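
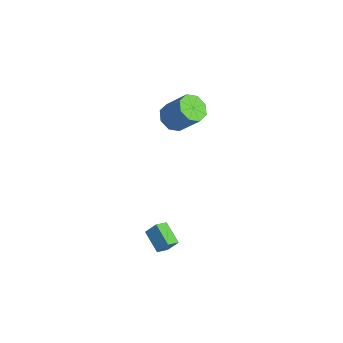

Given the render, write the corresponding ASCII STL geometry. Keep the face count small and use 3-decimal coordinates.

solid 
facet normal -0.918 -0.043 0.395
outer loop
vertex 2.596 -1.77 -1.726
vertex 2.882 -1.271 -1.008
vertex 2.383 -1.049 -2.143
endloop
endfacet
facet normal -0.310 -0.543 -0.780
outer loop
vertex 3.658 -0.989 -2.692
vertex 2.596 -1.77 -1.726
vertex 2.383 -1.049 -2.143
endloop
endfacet
facet normal -0.918 -0.044 0.395
outer loop
vertex 2.383 -1.049 -2.143
vertex 2.882 -1.271 -1.008
vertex 2.668 -0.55 -1.425
endloop
endfacet
facet normal -0.248 0.839 -0.485
outer loop
vertex 2.668 -0.55 -1.425
vertex 3.658 -0.989 -2.692
vertex 2.383 -1.049 -2.143
endloop
endfacet
facet normal 0.248 -0.839 0.484
outer loop
vertex 2.596 -1.77 -1.726
vertex 4.157 -1.211 -1.557
vertex 2.882 -1.271 -1.008
endloop
endfacet
facet normal -0.310 -0.543 -0.780
outer loop
vertex 3.872 -1.71 -2.275
vertex 2.596 -1.77 -1.726
vertex 3.658 -0.989 -2.692
endloop
endfacet
facet normal 0.248 -0.839 0.485
outer loop
vertex 3.872 -1.71 -2.275
vertex 4.157 -1.211 -1.557
vertex 2.596 -1.77 -1.726
endloop
endfacet
facet normal 0.310 0.543 0.780
outer loop
vertex 2.882 -1.271 -1.008
vertex 4.157 -1.211 -1.557
vertex 2.668 -0.55 -1.425
endloop
endfacet
facet normal -0.248 0.839 -0.484
outer loop
vertex 3.944 -0.49 -1.974
vertex 3.658 -0.989 -2.692
vertex 2.668 -0.55 -1.425
endloop
endfacet
facet normal 0.310 0.543 0.780
outer loop
vertex 2.668 -0.55 -1.425
vertex 4.157 -1.211 -1.557
vertex 3.944 -0.49 -1.974
endloop
endfacet
facet normal 0.917 0.043 -0.396
outer loop
vertex 3.944 -0.49 -1.974
vertex 3.872 -1.71 -2.275
vertex 3.658 -0.989 -2.692
endloop
endfacet
facet normal 0.918 0.043 -0.394
outer loop
vertex 4.157 -1.211 -1.557
vertex 3.872 -1.71 -2.275
vertex 3.944 -0.49 -1.974
endloop
endfacet
facet normal -0.513 -0.380 -0.770
outer loop
vertex -3.315 3.272 -0.778
vertex -4.097 3.272 -0.257
vertex -3.685 3.887 -0.835
endloop
endfacet
facet normal 0.688 0.355 -0.633
outer loop
vertex -3.315 3.272 -0.778
vertex -3.685 3.887 -0.835
vertex -2.32 4.009 0.715
endloop
endfacet
facet normal 0.688 0.355 -0.633
outer loop
vertex -2.32 4.009 0.715
vertex -3.685 3.887 -0.835
vertex -2.69 4.624 0.658
endloop
endfacet
facet normal 0.513 0.380 0.770
outer loop
vertex -2.32 4.009 0.715
vertex -2.69 4.624 0.658
vertex -3.103 4.008 1.237
endloop
endfacet
facet normal -0.513 -0.380 -0.770
outer loop
vertex -3.685 3.887 -0.835
vertex -4.097 3.272 -0.257
vertex -4.296 4.141 -0.553
endloop
endfacet
facet normal 0.123 0.855 -0.504
outer loop
vertex -3.685 3.887 -0.835
vertex -4.296 4.141 -0.553
vertex -2.69 4.624 0.658
endloop
endfacet
facet normal 0.123 0.855 -0.504
outer loop
vertex -2.69 4.624 0.658
vertex -4.296 4.141 -0.553
vertex -3.301 4.878 0.94
endloop
endfacet
facet normal 0.513 0.380 0.770
outer loop
vertex -2.69 4.624 0.658
vertex -3.301 4.878 0.94
vertex -3.103 4.008 1.237
endloop
endfacet
facet normal -0.512 -0.380 -0.770
outer loop
vertex -4.296 4.141 -0.553
vertex -4.097 3.272 -0.257
vertex -4.791 3.886 -0.098
endloop
endfacet
facet normal -0.513 0.854 -0.080
outer loop
vertex -4.296 4.141 -0.553
vertex -4.791 3.886 -0.098
vertex -3.301 4.878 0.94
endloop
endfacet
facet normal -0.513 0.854 -0.080
outer loop
vertex -3.301 4.878 0.94
vertex -4.791 3.886 -0.098
vertex -3.796 4.623 1.396
endloop
endfacet
facet normal 0.513 0.380 0.770
outer loop
vertex -3.301 4.878 0.94
vertex -3.796 4.623 1.396
vertex -3.103 4.008 1.237
endloop
endfacet
facet normal -0.513 -0.380 -0.770
outer loop
vertex -4.791 3.886 -0.098
vertex -4.097 3.272 -0.257
vertex -4.88 3.271 0.265
endloop
endfacet
facet normal -0.850 0.354 0.391
outer loop
vertex -4.791 3.886 -0.098
vertex -4.88 3.271 0.265
vertex -3.796 4.623 1.396
endloop
endfacet
facet normal -0.850 0.353 0.392
outer loop
vertex -3.796 4.623 1.396
vertex -4.88 3.271 0.265
vertex -3.885 4.008 1.758
endloop
endfacet
facet normal 0.513 0.379 0.770
outer loop
vertex -3.796 4.623 1.396
vertex -3.885 4.008 1.758
vertex -3.103 4.008 1.237
endloop
endfacet
facet normal -0.513 -0.380 -0.770
outer loop
vertex -4.88 3.271 0.265
vertex -4.097 3.272 -0.257
vertex -4.51 2.656 0.322
endloop
endfacet
facet normal -0.688 -0.355 0.633
outer loop
vertex -4.88 3.271 0.265
vertex -4.51 2.656 0.322
vertex -3.885 4.008 1.758
endloop
endfacet
facet normal -0.688 -0.355 0.633
outer loop
vertex -3.885 4.008 1.758
vertex -4.51 2.656 0.322
vertex -3.515 3.393 1.815
endloop
endfacet
facet normal 0.513 0.380 0.770
outer loop
vertex -3.885 4.008 1.758
vertex -3.515 3.393 1.815
vertex -3.103 4.008 1.237
endloop
endfacet
facet normal -0.513 -0.380 -0.770
outer loop
vertex -4.51 2.656 0.322
vertex -4.097 3.272 -0.257
vertex -3.899 2.402 0.04
endloop
endfacet
facet normal -0.123 -0.855 0.504
outer loop
vertex -4.51 2.656 0.322
vertex -3.899 2.402 0.04
vertex -3.515 3.393 1.815
endloop
endfacet
facet normal -0.123 -0.855 0.504
outer loop
vertex -3.515 3.393 1.815
vertex -3.899 2.402 0.04
vertex -2.904 3.139 1.533
endloop
endfacet
facet normal 0.513 0.380 0.770
outer loop
vertex -3.515 3.393 1.815
vertex -2.904 3.139 1.533
vertex -3.103 4.008 1.237
endloop
endfacet
facet normal -0.513 -0.380 -0.770
outer loop
vertex -3.899 2.402 0.04
vertex -4.097 3.272 -0.257
vertex -3.404 2.657 -0.416
endloop
endfacet
facet normal 0.513 -0.854 0.080
outer loop
vertex -3.899 2.402 0.04
vertex -3.404 2.657 -0.416
vertex -2.904 3.139 1.533
endloop
endfacet
facet normal 0.513 -0.854 0.080
outer loop
vertex -2.904 3.139 1.533
vertex -3.404 2.657 -0.416
vertex -2.409 3.394 1.078
endloop
endfacet
facet normal 0.512 0.380 0.770
outer loop
vertex -2.904 3.139 1.533
vertex -2.409 3.394 1.078
vertex -3.103 4.008 1.237
endloop
endfacet
facet normal -0.513 -0.379 -0.770
outer loop
vertex -3.404 2.657 -0.416
vertex -4.097 3.272 -0.257
vertex -3.315 3.272 -0.778
endloop
endfacet
facet normal 0.850 -0.353 -0.392
outer loop
vertex -3.404 2.657 -0.416
vertex -3.315 3.272 -0.778
vertex -2.409 3.394 1.078
endloop
endfacet
facet normal 0.849 -0.354 -0.391
outer loop
vertex -2.409 3.394 1.078
vertex -3.315 3.272 -0.778
vertex -2.32 4.009 0.715
endloop
endfacet
facet normal 0.513 0.380 0.770
outer loop
vertex -2.409 3.394 1.078
vertex -2.32 4.009 0.715
vertex -3.103 4.008 1.237
endloop
endfacet

endsolid


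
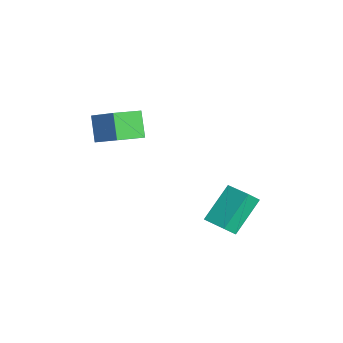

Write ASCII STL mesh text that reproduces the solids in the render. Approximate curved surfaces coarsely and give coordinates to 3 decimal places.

solid 
facet normal -0.496 0.834 -0.240
outer loop
vertex 1.155 -2.415 2.498
vertex 2.293 -1.482 3.39
vertex 1.937 -2.278 1.357
endloop
endfacet
facet normal -0.661 -0.542 -0.518
outer loop
vertex 2.627 -3.438 1.69
vertex 1.155 -2.415 2.498
vertex 1.937 -2.278 1.357
endloop
endfacet
facet normal -0.497 0.834 -0.240
outer loop
vertex 1.937 -2.278 1.357
vertex 2.293 -1.482 3.39
vertex 3.074 -1.345 2.248
endloop
endfacet
facet normal 0.562 0.099 -0.821
outer loop
vertex 3.074 -1.345 2.248
vertex 2.627 -3.438 1.69
vertex 1.937 -2.278 1.357
endloop
endfacet
facet normal -0.562 -0.099 0.821
outer loop
vertex 1.155 -2.415 2.498
vertex 2.983 -2.642 3.723
vertex 2.293 -1.482 3.39
endloop
endfacet
facet normal -0.661 -0.543 -0.517
outer loop
vertex 1.846 -3.575 2.832
vertex 1.155 -2.415 2.498
vertex 2.627 -3.438 1.69
endloop
endfacet
facet normal -0.562 -0.099 0.821
outer loop
vertex 1.846 -3.575 2.832
vertex 2.983 -2.642 3.723
vertex 1.155 -2.415 2.498
endloop
endfacet
facet normal 0.662 0.542 0.518
outer loop
vertex 2.293 -1.482 3.39
vertex 2.983 -2.642 3.723
vertex 3.074 -1.345 2.248
endloop
endfacet
facet normal 0.562 0.099 -0.821
outer loop
vertex 3.765 -2.505 2.582
vertex 2.627 -3.438 1.69
vertex 3.074 -1.345 2.248
endloop
endfacet
facet normal 0.661 0.543 0.518
outer loop
vertex 3.074 -1.345 2.248
vertex 2.983 -2.642 3.723
vertex 3.765 -2.505 2.582
endloop
endfacet
facet normal 0.496 -0.834 0.239
outer loop
vertex 3.765 -2.505 2.582
vertex 1.846 -3.575 2.832
vertex 2.627 -3.438 1.69
endloop
endfacet
facet normal 0.496 -0.834 0.240
outer loop
vertex 2.983 -2.642 3.723
vertex 1.846 -3.575 2.832
vertex 3.765 -2.505 2.582
endloop
endfacet
facet normal -0.791 -0.598 -0.125
outer loop
vertex 2.486 2.17 -1.271
vertex 2.189 2.689 -1.874
vertex 3.514 1.107 -2.69
endloop
endfacet
facet normal 0.349 -0.611 0.711
outer loop
vertex 4.551 1.891 -2.526
vertex 2.486 2.17 -1.271
vertex 3.514 1.107 -2.69
endloop
endfacet
facet normal -0.792 -0.598 -0.126
outer loop
vertex 3.514 1.107 -2.69
vertex 2.189 2.689 -1.874
vertex 3.217 1.627 -3.294
endloop
endfacet
facet normal 0.501 -0.518 -0.693
outer loop
vertex 3.217 1.627 -3.294
vertex 4.551 1.891 -2.526
vertex 3.514 1.107 -2.69
endloop
endfacet
facet normal -0.501 0.518 0.693
outer loop
vertex 2.486 2.17 -1.271
vertex 3.226 3.473 -1.71
vertex 2.189 2.689 -1.874
endloop
endfacet
facet normal 0.349 -0.612 0.710
outer loop
vertex 3.523 2.953 -1.106
vertex 2.486 2.17 -1.271
vertex 4.551 1.891 -2.526
endloop
endfacet
facet normal -0.502 0.518 0.693
outer loop
vertex 3.523 2.953 -1.106
vertex 3.226 3.473 -1.71
vertex 2.486 2.17 -1.271
endloop
endfacet
facet normal -0.350 0.611 -0.710
outer loop
vertex 2.189 2.689 -1.874
vertex 3.226 3.473 -1.71
vertex 3.217 1.627 -3.294
endloop
endfacet
facet normal 0.501 -0.518 -0.693
outer loop
vertex 4.254 2.41 -3.129
vertex 4.551 1.891 -2.526
vertex 3.217 1.627 -3.294
endloop
endfacet
facet normal -0.349 0.611 -0.710
outer loop
vertex 3.217 1.627 -3.294
vertex 3.226 3.473 -1.71
vertex 4.254 2.41 -3.129
endloop
endfacet
facet normal 0.791 0.598 0.125
outer loop
vertex 4.254 2.41 -3.129
vertex 3.523 2.953 -1.106
vertex 4.551 1.891 -2.526
endloop
endfacet
facet normal 0.792 0.598 0.126
outer loop
vertex 3.226 3.473 -1.71
vertex 3.523 2.953 -1.106
vertex 4.254 2.41 -3.129
endloop
endfacet

endsolid


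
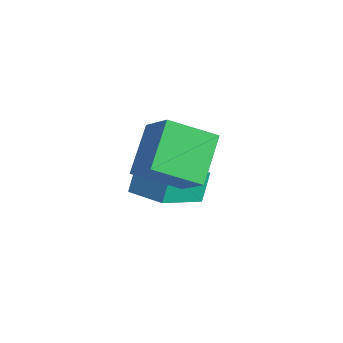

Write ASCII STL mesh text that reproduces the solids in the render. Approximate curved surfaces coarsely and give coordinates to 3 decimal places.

solid 
facet normal -0.949 -0.292 -0.117
outer loop
vertex 1.575 -3.984 -0.603
vertex 1.125 -2.103 -1.652
vertex 1.872 -4.515 -1.683
endloop
endfacet
facet normal 0.205 -0.855 0.477
outer loop
vertex 3.295 -4.077 -1.508
vertex 1.575 -3.984 -0.603
vertex 1.872 -4.515 -1.683
endloop
endfacet
facet normal -0.949 -0.292 -0.116
outer loop
vertex 1.872 -4.515 -1.683
vertex 1.125 -2.103 -1.652
vertex 1.421 -2.635 -2.732
endloop
endfacet
facet normal 0.239 -0.429 -0.871
outer loop
vertex 1.421 -2.635 -2.732
vertex 3.295 -4.077 -1.508
vertex 1.872 -4.515 -1.683
endloop
endfacet
facet normal -0.239 0.429 0.871
outer loop
vertex 1.575 -3.984 -0.603
vertex 2.548 -1.665 -1.477
vertex 1.125 -2.103 -1.652
endloop
endfacet
facet normal 0.205 -0.855 0.477
outer loop
vertex 2.999 -3.545 -0.428
vertex 1.575 -3.984 -0.603
vertex 3.295 -4.077 -1.508
endloop
endfacet
facet normal -0.239 0.429 0.871
outer loop
vertex 2.999 -3.545 -0.428
vertex 2.548 -1.665 -1.477
vertex 1.575 -3.984 -0.603
endloop
endfacet
facet normal -0.204 0.855 -0.477
outer loop
vertex 1.125 -2.103 -1.652
vertex 2.548 -1.665 -1.477
vertex 1.421 -2.635 -2.732
endloop
endfacet
facet normal 0.239 -0.429 -0.871
outer loop
vertex 2.845 -2.196 -2.557
vertex 3.295 -4.077 -1.508
vertex 1.421 -2.635 -2.732
endloop
endfacet
facet normal -0.205 0.855 -0.477
outer loop
vertex 1.421 -2.635 -2.732
vertex 2.548 -1.665 -1.477
vertex 2.845 -2.196 -2.557
endloop
endfacet
facet normal 0.949 0.292 0.116
outer loop
vertex 2.845 -2.196 -2.557
vertex 2.999 -3.545 -0.428
vertex 3.295 -4.077 -1.508
endloop
endfacet
facet normal 0.949 0.293 0.117
outer loop
vertex 2.548 -1.665 -1.477
vertex 2.999 -3.545 -0.428
vertex 2.845 -2.196 -2.557
endloop
endfacet
facet normal -0.774 0.017 -0.633
outer loop
vertex 3.219 -5.263 0.442
vertex 2.215 -3.997 1.704
vertex 3.989 -3.754 -0.46
endloop
endfacet
facet normal 0.490 -0.618 -0.615
outer loop
vertex 5.305 -3.783 0.616
vertex 3.219 -5.263 0.442
vertex 3.989 -3.754 -0.46
endloop
endfacet
facet normal -0.774 0.017 -0.633
outer loop
vertex 3.989 -3.754 -0.46
vertex 2.215 -3.997 1.704
vertex 2.985 -2.488 0.802
endloop
endfacet
facet normal 0.401 0.786 -0.470
outer loop
vertex 2.985 -2.488 0.802
vertex 5.305 -3.783 0.616
vertex 3.989 -3.754 -0.46
endloop
endfacet
facet normal -0.401 -0.786 0.470
outer loop
vertex 3.219 -5.263 0.442
vertex 3.531 -4.026 2.78
vertex 2.215 -3.997 1.704
endloop
endfacet
facet normal 0.490 -0.618 -0.615
outer loop
vertex 4.535 -5.292 1.518
vertex 3.219 -5.263 0.442
vertex 5.305 -3.783 0.616
endloop
endfacet
facet normal -0.401 -0.786 0.470
outer loop
vertex 4.535 -5.292 1.518
vertex 3.531 -4.026 2.78
vertex 3.219 -5.263 0.442
endloop
endfacet
facet normal -0.490 0.618 0.615
outer loop
vertex 2.215 -3.997 1.704
vertex 3.531 -4.026 2.78
vertex 2.985 -2.488 0.802
endloop
endfacet
facet normal 0.401 0.786 -0.470
outer loop
vertex 4.301 -2.517 1.878
vertex 5.305 -3.783 0.616
vertex 2.985 -2.488 0.802
endloop
endfacet
facet normal -0.490 0.618 0.615
outer loop
vertex 2.985 -2.488 0.802
vertex 3.531 -4.026 2.78
vertex 4.301 -2.517 1.878
endloop
endfacet
facet normal 0.774 -0.017 0.633
outer loop
vertex 4.301 -2.517 1.878
vertex 4.535 -5.292 1.518
vertex 5.305 -3.783 0.616
endloop
endfacet
facet normal 0.774 -0.017 0.633
outer loop
vertex 3.531 -4.026 2.78
vertex 4.535 -5.292 1.518
vertex 4.301 -2.517 1.878
endloop
endfacet

endsolid


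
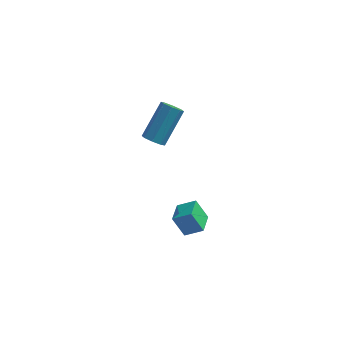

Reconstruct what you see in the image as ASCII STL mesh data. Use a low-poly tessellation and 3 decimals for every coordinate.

solid 
facet normal -0.863 -0.024 -0.504
outer loop
vertex 0.733 1.531 -2.639
vertex 0.805 2.645 -2.816
vertex 1.334 1.331 -3.658
endloop
endfacet
facet normal -0.064 -0.986 0.156
outer loop
vertex 2.215 1.355 -3.144
vertex 0.733 1.531 -2.639
vertex 1.334 1.331 -3.658
endloop
endfacet
facet normal -0.863 -0.024 -0.504
outer loop
vertex 1.334 1.331 -3.658
vertex 0.805 2.645 -2.816
vertex 1.406 2.444 -3.835
endloop
endfacet
facet normal 0.500 -0.167 -0.850
outer loop
vertex 1.406 2.444 -3.835
vertex 2.215 1.355 -3.144
vertex 1.334 1.331 -3.658
endloop
endfacet
facet normal -0.500 0.167 0.850
outer loop
vertex 0.733 1.531 -2.639
vertex 1.686 2.669 -2.302
vertex 0.805 2.645 -2.816
endloop
endfacet
facet normal -0.064 -0.986 0.157
outer loop
vertex 1.614 1.556 -2.125
vertex 0.733 1.531 -2.639
vertex 2.215 1.355 -3.144
endloop
endfacet
facet normal -0.500 0.167 0.849
outer loop
vertex 1.614 1.556 -2.125
vertex 1.686 2.669 -2.302
vertex 0.733 1.531 -2.639
endloop
endfacet
facet normal 0.064 0.986 -0.156
outer loop
vertex 0.805 2.645 -2.816
vertex 1.686 2.669 -2.302
vertex 1.406 2.444 -3.835
endloop
endfacet
facet normal 0.500 -0.167 -0.849
outer loop
vertex 2.287 2.469 -3.321
vertex 2.215 1.355 -3.144
vertex 1.406 2.444 -3.835
endloop
endfacet
facet normal 0.063 0.986 -0.156
outer loop
vertex 1.406 2.444 -3.835
vertex 1.686 2.669 -2.302
vertex 2.287 2.469 -3.321
endloop
endfacet
facet normal 0.863 0.024 0.504
outer loop
vertex 2.287 2.469 -3.321
vertex 1.614 1.556 -2.125
vertex 2.215 1.355 -3.144
endloop
endfacet
facet normal 0.863 0.024 0.504
outer loop
vertex 1.686 2.669 -2.302
vertex 1.614 1.556 -2.125
vertex 2.287 2.469 -3.321
endloop
endfacet
facet normal -0.344 -0.645 -0.682
outer loop
vertex 0.101 2.353 2.272
vertex -0.296 2.741 2.105
vertex 0.248 2.617 1.948
endloop
endfacet
facet normal 0.878 -0.478 0.009
outer loop
vertex 0.101 2.353 2.272
vertex 0.248 2.617 1.948
vertex 0.793 3.65 3.643
endloop
endfacet
facet normal 0.878 -0.478 0.009
outer loop
vertex 0.793 3.65 3.643
vertex 0.248 2.617 1.948
vertex 0.94 3.914 3.318
endloop
endfacet
facet normal 0.345 0.646 0.681
outer loop
vertex 0.793 3.65 3.643
vertex 0.94 3.914 3.318
vertex 0.396 4.039 3.475
endloop
endfacet
facet normal -0.344 -0.646 -0.682
outer loop
vertex 0.248 2.617 1.948
vertex -0.296 2.741 2.105
vertex 0.077 2.954 1.715
endloop
endfacet
facet normal 0.856 0.082 -0.510
outer loop
vertex 0.248 2.617 1.948
vertex 0.077 2.954 1.715
vertex 0.94 3.914 3.318
endloop
endfacet
facet normal 0.856 0.083 -0.510
outer loop
vertex 0.94 3.914 3.318
vertex 0.077 2.954 1.715
vertex 0.769 4.251 3.086
endloop
endfacet
facet normal 0.345 0.645 0.682
outer loop
vertex 0.94 3.914 3.318
vertex 0.769 4.251 3.086
vertex 0.396 4.039 3.475
endloop
endfacet
facet normal -0.345 -0.645 -0.682
outer loop
vertex 0.077 2.954 1.715
vertex -0.296 2.741 2.105
vertex -0.313 3.167 1.711
endloop
endfacet
facet normal 0.333 0.595 -0.731
outer loop
vertex 0.077 2.954 1.715
vertex -0.313 3.167 1.711
vertex 0.769 4.251 3.086
endloop
endfacet
facet normal 0.334 0.594 -0.731
outer loop
vertex 0.769 4.251 3.086
vertex -0.313 3.167 1.711
vertex 0.379 4.464 3.081
endloop
endfacet
facet normal 0.344 0.646 0.682
outer loop
vertex 0.769 4.251 3.086
vertex 0.379 4.464 3.081
vertex 0.396 4.039 3.475
endloop
endfacet
facet normal -0.343 -0.645 -0.683
outer loop
vertex -0.313 3.167 1.711
vertex -0.296 2.741 2.105
vertex -0.693 3.13 1.937
endloop
endfacet
facet normal -0.386 0.759 -0.524
outer loop
vertex -0.313 3.167 1.711
vertex -0.693 3.13 1.937
vertex 0.379 4.464 3.081
endloop
endfacet
facet normal -0.387 0.759 -0.523
outer loop
vertex 0.379 4.464 3.081
vertex -0.693 3.13 1.937
vertex -0.001 4.427 3.308
endloop
endfacet
facet normal 0.344 0.646 0.682
outer loop
vertex 0.379 4.464 3.081
vertex -0.001 4.427 3.308
vertex 0.396 4.039 3.475
endloop
endfacet
facet normal -0.345 -0.646 -0.681
outer loop
vertex -0.693 3.13 1.937
vertex -0.296 2.741 2.105
vertex -0.84 2.866 2.262
endloop
endfacet
facet normal -0.878 0.478 -0.009
outer loop
vertex -0.693 3.13 1.937
vertex -0.84 2.866 2.262
vertex -0.001 4.427 3.308
endloop
endfacet
facet normal -0.878 0.478 -0.009
outer loop
vertex -0.001 4.427 3.308
vertex -0.84 2.866 2.262
vertex -0.148 4.163 3.632
endloop
endfacet
facet normal 0.344 0.645 0.682
outer loop
vertex -0.001 4.427 3.308
vertex -0.148 4.163 3.632
vertex 0.396 4.039 3.475
endloop
endfacet
facet normal -0.345 -0.645 -0.682
outer loop
vertex -0.84 2.866 2.262
vertex -0.296 2.741 2.105
vertex -0.669 2.529 2.494
endloop
endfacet
facet normal -0.856 -0.083 0.511
outer loop
vertex -0.84 2.866 2.262
vertex -0.669 2.529 2.494
vertex -0.148 4.163 3.632
endloop
endfacet
facet normal -0.856 -0.082 0.510
outer loop
vertex -0.148 4.163 3.632
vertex -0.669 2.529 2.494
vertex 0.023 3.826 3.865
endloop
endfacet
facet normal 0.344 0.646 0.682
outer loop
vertex -0.148 4.163 3.632
vertex 0.023 3.826 3.865
vertex 0.396 4.039 3.475
endloop
endfacet
facet normal -0.344 -0.646 -0.682
outer loop
vertex -0.669 2.529 2.494
vertex -0.296 2.741 2.105
vertex -0.279 2.316 2.499
endloop
endfacet
facet normal -0.334 -0.595 0.731
outer loop
vertex -0.669 2.529 2.494
vertex -0.279 2.316 2.499
vertex 0.023 3.826 3.865
endloop
endfacet
facet normal -0.333 -0.595 0.732
outer loop
vertex 0.023 3.826 3.865
vertex -0.279 2.316 2.499
vertex 0.413 3.613 3.869
endloop
endfacet
facet normal 0.345 0.645 0.682
outer loop
vertex 0.023 3.826 3.865
vertex 0.413 3.613 3.869
vertex 0.396 4.039 3.475
endloop
endfacet
facet normal -0.344 -0.646 -0.682
outer loop
vertex -0.279 2.316 2.499
vertex -0.296 2.741 2.105
vertex 0.101 2.353 2.272
endloop
endfacet
facet normal 0.387 -0.759 0.523
outer loop
vertex -0.279 2.316 2.499
vertex 0.101 2.353 2.272
vertex 0.413 3.613 3.869
endloop
endfacet
facet normal 0.386 -0.760 0.524
outer loop
vertex 0.413 3.613 3.869
vertex 0.101 2.353 2.272
vertex 0.793 3.65 3.643
endloop
endfacet
facet normal 0.343 0.645 0.683
outer loop
vertex 0.413 3.613 3.869
vertex 0.793 3.65 3.643
vertex 0.396 4.039 3.475
endloop
endfacet

endsolid


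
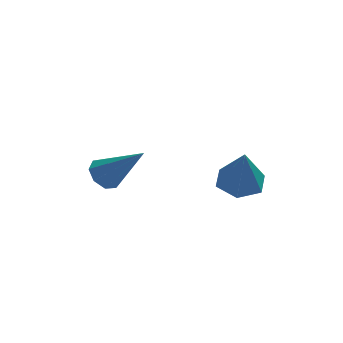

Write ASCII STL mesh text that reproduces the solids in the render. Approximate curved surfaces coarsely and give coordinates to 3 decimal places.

solid 
facet normal -0.606 0.363 -0.707
outer loop
vertex -2.496 3.615 -4.029
vertex -3.026 3.494 -3.637
vertex -2.611 4.013 -3.726
endloop
endfacet
facet normal 0.908 0.386 -0.162
outer loop
vertex -2.496 3.615 -4.029
vertex -2.611 4.013 -3.726
vertex -1.814 2.766 -2.223
endloop
endfacet
facet normal -0.606 0.363 -0.707
outer loop
vertex -2.611 4.013 -3.726
vertex -3.026 3.494 -3.637
vertex -2.969 4.107 -3.371
endloop
endfacet
facet normal 0.544 0.765 0.346
outer loop
vertex -2.611 4.013 -3.726
vertex -2.969 4.107 -3.371
vertex -1.814 2.766 -2.223
endloop
endfacet
facet normal -0.606 0.363 -0.707
outer loop
vertex -2.969 4.107 -3.371
vertex -3.026 3.494 -3.637
vertex -3.36 3.842 -3.172
endloop
endfacet
facet normal -0.035 0.632 0.774
outer loop
vertex -2.969 4.107 -3.371
vertex -3.36 3.842 -3.172
vertex -1.814 2.766 -2.223
endloop
endfacet
facet normal -0.606 0.364 -0.708
outer loop
vertex -3.36 3.842 -3.172
vertex -3.026 3.494 -3.637
vertex -3.556 3.374 -3.245
endloop
endfacet
facet normal -0.487 0.068 0.871
outer loop
vertex -3.36 3.842 -3.172
vertex -3.556 3.374 -3.245
vertex -1.814 2.766 -2.223
endloop
endfacet
facet normal -0.606 0.364 -0.708
outer loop
vertex -3.556 3.374 -3.245
vertex -3.026 3.494 -3.637
vertex -3.441 2.976 -3.548
endloop
endfacet
facet normal -0.550 -0.601 0.580
outer loop
vertex -3.556 3.374 -3.245
vertex -3.441 2.976 -3.548
vertex -1.814 2.766 -2.223
endloop
endfacet
facet normal -0.607 0.365 -0.707
outer loop
vertex -3.441 2.976 -3.548
vertex -3.026 3.494 -3.637
vertex -3.084 2.882 -3.903
endloop
endfacet
facet normal -0.186 -0.980 0.073
outer loop
vertex -3.441 2.976 -3.548
vertex -3.084 2.882 -3.903
vertex -1.814 2.766 -2.223
endloop
endfacet
facet normal -0.606 0.365 -0.707
outer loop
vertex -3.084 2.882 -3.903
vertex -3.026 3.494 -3.637
vertex -2.692 3.147 -4.102
endloop
endfacet
facet normal 0.393 -0.848 -0.356
outer loop
vertex -3.084 2.882 -3.903
vertex -2.692 3.147 -4.102
vertex -1.814 2.766 -2.223
endloop
endfacet
facet normal -0.606 0.364 -0.707
outer loop
vertex -2.692 3.147 -4.102
vertex -3.026 3.494 -3.637
vertex -2.496 3.615 -4.029
endloop
endfacet
facet normal 0.845 -0.283 -0.453
outer loop
vertex -2.692 3.147 -4.102
vertex -2.496 3.615 -4.029
vertex -1.814 2.766 -2.223
endloop
endfacet
facet normal -0.020 0.282 -0.959
outer loop
vertex 1.834 1.151 -2.596
vertex 1.013 0.973 -2.631
vertex 1.267 1.743 -2.41
endloop
endfacet
facet normal 0.683 0.482 0.548
outer loop
vertex 1.834 1.151 -2.596
vertex 1.267 1.743 -2.41
vertex 1.047 0.507 -1.049
endloop
endfacet
facet normal -0.021 0.282 -0.959
outer loop
vertex 1.267 1.743 -2.41
vertex 1.013 0.973 -2.631
vertex 0.447 1.564 -2.445
endloop
endfacet
facet normal -0.189 0.742 0.643
outer loop
vertex 1.267 1.743 -2.41
vertex 0.447 1.564 -2.445
vertex 1.047 0.507 -1.049
endloop
endfacet
facet normal -0.019 0.283 -0.959
outer loop
vertex 0.447 1.564 -2.445
vertex 1.013 0.973 -2.631
vertex 0.193 0.795 -2.667
endloop
endfacet
facet normal -0.864 0.146 0.482
outer loop
vertex 0.447 1.564 -2.445
vertex 0.193 0.795 -2.667
vertex 1.047 0.507 -1.049
endloop
endfacet
facet normal -0.019 0.283 -0.959
outer loop
vertex 0.193 0.795 -2.667
vertex 1.013 0.973 -2.631
vertex 0.76 0.203 -2.853
endloop
endfacet
facet normal -0.667 -0.710 0.226
outer loop
vertex 0.193 0.795 -2.667
vertex 0.76 0.203 -2.853
vertex 1.047 0.507 -1.049
endloop
endfacet
facet normal -0.019 0.283 -0.959
outer loop
vertex 0.76 0.203 -2.853
vertex 1.013 0.973 -2.631
vertex 1.58 0.381 -2.817
endloop
endfacet
facet normal 0.205 -0.970 0.131
outer loop
vertex 0.76 0.203 -2.853
vertex 1.58 0.381 -2.817
vertex 1.047 0.507 -1.049
endloop
endfacet
facet normal -0.020 0.282 -0.959
outer loop
vertex 1.58 0.381 -2.817
vertex 1.013 0.973 -2.631
vertex 1.834 1.151 -2.596
endloop
endfacet
facet normal 0.880 -0.374 0.292
outer loop
vertex 1.58 0.381 -2.817
vertex 1.834 1.151 -2.596
vertex 1.047 0.507 -1.049
endloop
endfacet

endsolid


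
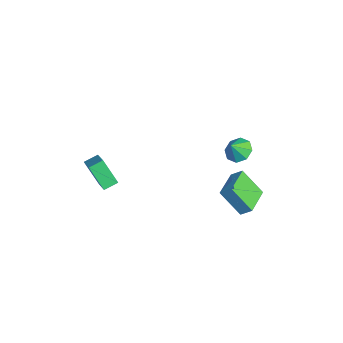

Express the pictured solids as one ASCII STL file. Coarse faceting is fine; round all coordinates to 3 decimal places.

solid 
facet normal -0.219 0.540 -0.813
outer loop
vertex 3.423 2.865 1.143
vertex 2.75 3.21 1.553
vertex 3.581 3.417 1.467
endloop
endfacet
facet normal 0.877 -0.404 0.260
outer loop
vertex 3.423 2.865 1.143
vertex 3.581 3.417 1.467
vertex 2.97 2.67 2.367
endloop
endfacet
facet normal -0.219 0.540 -0.813
outer loop
vertex 3.581 3.417 1.467
vertex 2.75 3.21 1.553
vertex 3.251 3.847 1.841
endloop
endfacet
facet normal 0.792 0.081 0.605
outer loop
vertex 3.581 3.417 1.467
vertex 3.251 3.847 1.841
vertex 2.97 2.67 2.367
endloop
endfacet
facet normal -0.220 0.540 -0.812
outer loop
vertex 3.251 3.847 1.841
vertex 2.75 3.21 1.553
vertex 2.629 3.904 2.047
endloop
endfacet
facet normal 0.324 0.320 0.890
outer loop
vertex 3.251 3.847 1.841
vertex 2.629 3.904 2.047
vertex 2.97 2.67 2.367
endloop
endfacet
facet normal -0.220 0.540 -0.812
outer loop
vertex 2.629 3.904 2.047
vertex 2.75 3.21 1.553
vertex 2.077 3.554 1.964
endloop
endfacet
facet normal -0.255 0.176 0.951
outer loop
vertex 2.629 3.904 2.047
vertex 2.077 3.554 1.964
vertex 2.97 2.67 2.367
endloop
endfacet
facet normal -0.220 0.540 -0.812
outer loop
vertex 2.077 3.554 1.964
vertex 2.75 3.21 1.553
vertex 1.92 3.003 1.64
endloop
endfacet
facet normal -0.604 -0.269 0.750
outer loop
vertex 2.077 3.554 1.964
vertex 1.92 3.003 1.64
vertex 2.97 2.67 2.367
endloop
endfacet
facet normal -0.220 0.539 -0.813
outer loop
vertex 1.92 3.003 1.64
vertex 2.75 3.21 1.553
vertex 2.249 2.573 1.266
endloop
endfacet
facet normal -0.520 -0.751 0.407
outer loop
vertex 1.92 3.003 1.64
vertex 2.249 2.573 1.266
vertex 2.97 2.67 2.367
endloop
endfacet
facet normal -0.220 0.539 -0.813
outer loop
vertex 2.249 2.573 1.266
vertex 2.75 3.21 1.553
vertex 2.872 2.516 1.06
endloop
endfacet
facet normal -0.051 -0.991 0.121
outer loop
vertex 2.249 2.573 1.266
vertex 2.872 2.516 1.06
vertex 2.97 2.67 2.367
endloop
endfacet
facet normal -0.219 0.539 -0.813
outer loop
vertex 2.872 2.516 1.06
vertex 2.75 3.21 1.553
vertex 3.423 2.865 1.143
endloop
endfacet
facet normal 0.528 -0.847 0.060
outer loop
vertex 2.872 2.516 1.06
vertex 3.423 2.865 1.143
vertex 2.97 2.67 2.367
endloop
endfacet
facet normal -0.527 -0.342 0.778
outer loop
vertex -0.182 -4.684 -0.608
vertex -0.322 -3.811 -0.319
vertex -1.696 -4.598 -1.597
endloop
endfacet
facet normal 0.150 -0.938 -0.311
outer loop
vertex -0.758 -3.989 -2.981
vertex -0.182 -4.684 -0.608
vertex -1.696 -4.598 -1.597
endloop
endfacet
facet normal -0.527 -0.343 0.778
outer loop
vertex -1.696 -4.598 -1.597
vertex -0.322 -3.811 -0.319
vertex -1.836 -3.726 -1.307
endloop
endfacet
facet normal -0.836 0.047 -0.546
outer loop
vertex -1.836 -3.726 -1.307
vertex -0.758 -3.989 -2.981
vertex -1.696 -4.598 -1.597
endloop
endfacet
facet normal 0.836 -0.047 0.546
outer loop
vertex -0.182 -4.684 -0.608
vertex 0.616 -3.202 -1.703
vertex -0.322 -3.811 -0.319
endloop
endfacet
facet normal 0.150 -0.938 -0.311
outer loop
vertex 0.756 -4.074 -1.993
vertex -0.182 -4.684 -0.608
vertex -0.758 -3.989 -2.981
endloop
endfacet
facet normal 0.837 -0.047 0.546
outer loop
vertex 0.756 -4.074 -1.993
vertex 0.616 -3.202 -1.703
vertex -0.182 -4.684 -0.608
endloop
endfacet
facet normal -0.150 0.938 0.311
outer loop
vertex -0.322 -3.811 -0.319
vertex 0.616 -3.202 -1.703
vertex -1.836 -3.726 -1.307
endloop
endfacet
facet normal -0.836 0.047 -0.546
outer loop
vertex -0.898 -3.116 -2.692
vertex -0.758 -3.989 -2.981
vertex -1.836 -3.726 -1.307
endloop
endfacet
facet normal -0.150 0.938 0.312
outer loop
vertex -1.836 -3.726 -1.307
vertex 0.616 -3.202 -1.703
vertex -0.898 -3.116 -2.692
endloop
endfacet
facet normal 0.527 0.342 -0.778
outer loop
vertex -0.898 -3.116 -2.692
vertex 0.756 -4.074 -1.993
vertex -0.758 -3.989 -2.981
endloop
endfacet
facet normal 0.527 0.343 -0.777
outer loop
vertex 0.616 -3.202 -1.703
vertex 0.756 -4.074 -1.993
vertex -0.898 -3.116 -2.692
endloop
endfacet
facet normal -0.417 -0.627 -0.658
outer loop
vertex 2.892 2.11 -2.033
vertex 1.362 3.292 -2.19
vertex 3.787 3.07 -3.515
endloop
endfacet
facet normal 0.789 -0.610 0.081
outer loop
vertex 4.158 3.628 -2.93
vertex 2.892 2.11 -2.033
vertex 3.787 3.07 -3.515
endloop
endfacet
facet normal -0.417 -0.627 -0.658
outer loop
vertex 3.787 3.07 -3.515
vertex 1.362 3.292 -2.19
vertex 2.257 4.252 -3.673
endloop
endfacet
facet normal 0.452 0.485 -0.749
outer loop
vertex 2.257 4.252 -3.673
vertex 4.158 3.628 -2.93
vertex 3.787 3.07 -3.515
endloop
endfacet
facet normal -0.452 -0.485 0.749
outer loop
vertex 2.892 2.11 -2.033
vertex 1.733 3.85 -1.605
vertex 1.362 3.292 -2.19
endloop
endfacet
facet normal 0.789 -0.610 0.081
outer loop
vertex 3.263 2.668 -1.447
vertex 2.892 2.11 -2.033
vertex 4.158 3.628 -2.93
endloop
endfacet
facet normal -0.452 -0.485 0.748
outer loop
vertex 3.263 2.668 -1.447
vertex 1.733 3.85 -1.605
vertex 2.892 2.11 -2.033
endloop
endfacet
facet normal -0.789 0.610 -0.081
outer loop
vertex 1.362 3.292 -2.19
vertex 1.733 3.85 -1.605
vertex 2.257 4.252 -3.673
endloop
endfacet
facet normal 0.452 0.486 -0.748
outer loop
vertex 2.628 4.81 -3.087
vertex 4.158 3.628 -2.93
vertex 2.257 4.252 -3.673
endloop
endfacet
facet normal -0.789 0.610 -0.081
outer loop
vertex 2.257 4.252 -3.673
vertex 1.733 3.85 -1.605
vertex 2.628 4.81 -3.087
endloop
endfacet
facet normal 0.417 0.627 0.658
outer loop
vertex 2.628 4.81 -3.087
vertex 3.263 2.668 -1.447
vertex 4.158 3.628 -2.93
endloop
endfacet
facet normal 0.417 0.627 0.658
outer loop
vertex 1.733 3.85 -1.605
vertex 3.263 2.668 -1.447
vertex 2.628 4.81 -3.087
endloop
endfacet

endsolid


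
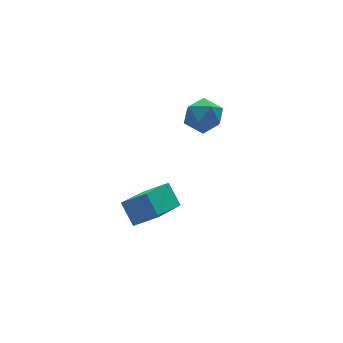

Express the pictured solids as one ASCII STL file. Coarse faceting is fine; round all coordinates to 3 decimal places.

solid 
facet normal -0.707 0.471 -0.527
outer loop
vertex -4.15 -0.932 -3.96
vertex -4.218 -0.265 -3.273
vertex -2.694 0.193 -4.908
endloop
endfacet
facet normal 0.071 -0.695 -0.716
outer loop
vertex -2.022 -0.255 -4.407
vertex -4.15 -0.932 -3.96
vertex -2.694 0.193 -4.908
endloop
endfacet
facet normal -0.707 0.472 -0.527
outer loop
vertex -2.694 0.193 -4.908
vertex -4.218 -0.265 -3.273
vertex -2.762 0.86 -4.22
endloop
endfacet
facet normal 0.704 0.544 -0.458
outer loop
vertex -2.762 0.86 -4.22
vertex -2.022 -0.255 -4.407
vertex -2.694 0.193 -4.908
endloop
endfacet
facet normal -0.704 -0.543 0.458
outer loop
vertex -4.15 -0.932 -3.96
vertex -3.546 -0.713 -2.772
vertex -4.218 -0.265 -3.273
endloop
endfacet
facet normal 0.070 -0.694 -0.716
outer loop
vertex -3.478 -1.38 -3.46
vertex -4.15 -0.932 -3.96
vertex -2.022 -0.255 -4.407
endloop
endfacet
facet normal -0.703 -0.544 0.458
outer loop
vertex -3.478 -1.38 -3.46
vertex -3.546 -0.713 -2.772
vertex -4.15 -0.932 -3.96
endloop
endfacet
facet normal -0.071 0.694 0.716
outer loop
vertex -4.218 -0.265 -3.273
vertex -3.546 -0.713 -2.772
vertex -2.762 0.86 -4.22
endloop
endfacet
facet normal 0.703 0.544 -0.458
outer loop
vertex -2.09 0.412 -3.72
vertex -2.022 -0.255 -4.407
vertex -2.762 0.86 -4.22
endloop
endfacet
facet normal -0.070 0.694 0.716
outer loop
vertex -2.762 0.86 -4.22
vertex -3.546 -0.713 -2.772
vertex -2.09 0.412 -3.72
endloop
endfacet
facet normal 0.707 -0.471 0.527
outer loop
vertex -2.09 0.412 -3.72
vertex -3.478 -1.38 -3.46
vertex -2.022 -0.255 -4.407
endloop
endfacet
facet normal 0.707 -0.471 0.527
outer loop
vertex -3.546 -0.713 -2.772
vertex -3.478 -1.38 -3.46
vertex -2.09 0.412 -3.72
endloop
endfacet
facet normal -0.789 0.584 0.188
outer loop
vertex 0.404 3.464 -3.061
vertex -0.074 2.878 -3.246
vertex 0.167 2.967 -2.511
endloop
endfacet
facet normal -0.234 0.769 0.594
outer loop
vertex 0.404 3.464 -3.061
vertex 0.167 2.967 -2.511
vertex 0.907 3.205 -2.528
endloop
endfacet
facet normal 0.309 0.937 0.164
outer loop
vertex 0.404 3.464 -3.061
vertex 0.907 3.205 -2.528
vertex 1.125 3.263 -3.272
endloop
endfacet
facet normal 0.089 0.856 -0.510
outer loop
vertex 0.404 3.464 -3.061
vertex 1.125 3.263 -3.272
vertex 0.519 3.062 -3.716
endloop
endfacet
facet normal -0.590 0.638 -0.495
outer loop
vertex 0.404 3.464 -3.061
vertex 0.519 3.062 -3.716
vertex -0.074 2.878 -3.246
endloop
endfacet
facet normal -0.041 0.198 0.979
outer loop
vertex 0.907 3.205 -2.528
vertex 0.167 2.967 -2.511
vertex 0.741 2.458 -2.384
endloop
endfacet
facet normal -0.942 -0.101 0.321
outer loop
vertex 0.167 2.967 -2.511
vertex -0.074 2.878 -3.246
vertex 0.135 2.257 -2.828
endloop
endfacet
facet normal -0.618 -0.014 -0.786
outer loop
vertex -0.074 2.878 -3.246
vertex 0.519 3.062 -3.716
vertex 0.353 2.315 -3.572
endloop
endfacet
facet normal 0.480 0.340 -0.809
outer loop
vertex 0.519 3.062 -3.716
vertex 1.125 3.263 -3.272
vertex 1.093 2.553 -3.589
endloop
endfacet
facet normal 0.836 0.471 0.282
outer loop
vertex 1.125 3.263 -3.272
vertex 0.907 3.205 -2.528
vertex 1.334 2.642 -2.854
endloop
endfacet
facet normal -0.089 -0.856 0.510
outer loop
vertex 0.856 2.056 -3.039
vertex 0.741 2.458 -2.384
vertex 0.135 2.257 -2.828
endloop
endfacet
facet normal -0.309 -0.937 -0.164
outer loop
vertex 0.856 2.056 -3.039
vertex 0.135 2.257 -2.828
vertex 0.353 2.315 -3.572
endloop
endfacet
facet normal 0.234 -0.769 -0.594
outer loop
vertex 0.856 2.056 -3.039
vertex 0.353 2.315 -3.572
vertex 1.093 2.553 -3.589
endloop
endfacet
facet normal 0.789 -0.584 -0.188
outer loop
vertex 0.856 2.056 -3.039
vertex 1.093 2.553 -3.589
vertex 1.334 2.642 -2.854
endloop
endfacet
facet normal 0.590 -0.638 0.495
outer loop
vertex 0.856 2.056 -3.039
vertex 1.334 2.642 -2.854
vertex 0.741 2.458 -2.384
endloop
endfacet
facet normal -0.480 -0.340 0.809
outer loop
vertex 0.135 2.257 -2.828
vertex 0.741 2.458 -2.384
vertex 0.167 2.967 -2.511
endloop
endfacet
facet normal -0.836 -0.471 -0.282
outer loop
vertex 0.353 2.315 -3.572
vertex 0.135 2.257 -2.828
vertex -0.074 2.878 -3.246
endloop
endfacet
facet normal 0.041 -0.198 -0.979
outer loop
vertex 1.093 2.553 -3.589
vertex 0.353 2.315 -3.572
vertex 0.519 3.062 -3.716
endloop
endfacet
facet normal 0.942 0.101 -0.321
outer loop
vertex 1.334 2.642 -2.854
vertex 1.093 2.553 -3.589
vertex 1.125 3.263 -3.272
endloop
endfacet
facet normal 0.618 0.014 0.786
outer loop
vertex 0.741 2.458 -2.384
vertex 1.334 2.642 -2.854
vertex 0.907 3.205 -2.528
endloop
endfacet

endsolid


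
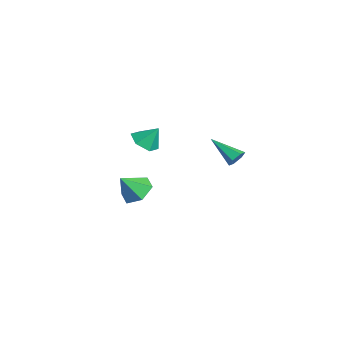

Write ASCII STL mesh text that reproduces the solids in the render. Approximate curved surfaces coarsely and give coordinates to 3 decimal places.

solid 
facet normal 0.695 0.536 -0.479
outer loop
vertex 4.812 1.479 3.26
vertex 4.533 1.384 2.749
vertex 4.396 1.855 3.077
endloop
endfacet
facet normal -0.048 0.394 0.918
outer loop
vertex 4.812 1.479 3.26
vertex 4.396 1.855 3.077
vertex 3.227 0.376 3.651
endloop
endfacet
facet normal 0.694 0.536 -0.480
outer loop
vertex 4.396 1.855 3.077
vertex 4.533 1.384 2.749
vertex 4.116 1.76 2.566
endloop
endfacet
facet normal -0.704 0.659 0.263
outer loop
vertex 4.396 1.855 3.077
vertex 4.116 1.76 2.566
vertex 3.227 0.376 3.651
endloop
endfacet
facet normal 0.694 0.536 -0.480
outer loop
vertex 4.116 1.76 2.566
vertex 4.533 1.384 2.749
vertex 4.253 1.289 2.238
endloop
endfacet
facet normal -0.839 0.124 -0.529
outer loop
vertex 4.116 1.76 2.566
vertex 4.253 1.289 2.238
vertex 3.227 0.376 3.651
endloop
endfacet
facet normal 0.694 0.536 -0.480
outer loop
vertex 4.253 1.289 2.238
vertex 4.533 1.384 2.749
vertex 4.67 0.913 2.421
endloop
endfacet
facet normal -0.317 -0.675 -0.666
outer loop
vertex 4.253 1.289 2.238
vertex 4.67 0.913 2.421
vertex 3.227 0.376 3.651
endloop
endfacet
facet normal 0.695 0.536 -0.479
outer loop
vertex 4.67 0.913 2.421
vertex 4.533 1.384 2.749
vertex 4.949 1.008 2.932
endloop
endfacet
facet normal 0.340 -0.940 -0.011
outer loop
vertex 4.67 0.913 2.421
vertex 4.949 1.008 2.932
vertex 3.227 0.376 3.651
endloop
endfacet
facet normal 0.695 0.536 -0.479
outer loop
vertex 4.949 1.008 2.932
vertex 4.533 1.384 2.749
vertex 4.812 1.479 3.26
endloop
endfacet
facet normal 0.475 -0.406 0.781
outer loop
vertex 4.949 1.008 2.932
vertex 4.812 1.479 3.26
vertex 3.227 0.376 3.651
endloop
endfacet
facet normal -0.227 -0.538 -0.812
outer loop
vertex -2.185 -1.429 -0.122
vertex -3.082 -1.47 0.156
vertex -2.792 -0.764 -0.393
endloop
endfacet
facet normal 0.741 0.671 -0.012
outer loop
vertex -2.185 -1.429 -0.122
vertex -2.792 -0.764 -0.393
vertex -2.778 -0.75 1.244
endloop
endfacet
facet normal -0.226 -0.538 -0.812
outer loop
vertex -2.792 -0.764 -0.393
vertex -3.082 -1.47 0.156
vertex -3.689 -0.806 -0.115
endloop
endfacet
facet normal -0.049 0.999 -0.008
outer loop
vertex -2.792 -0.764 -0.393
vertex -3.689 -0.806 -0.115
vertex -2.778 -0.75 1.244
endloop
endfacet
facet normal -0.226 -0.538 -0.812
outer loop
vertex -3.689 -0.806 -0.115
vertex -3.082 -1.47 0.156
vertex -3.979 -1.512 0.434
endloop
endfacet
facet normal -0.672 0.607 0.425
outer loop
vertex -3.689 -0.806 -0.115
vertex -3.979 -1.512 0.434
vertex -2.778 -0.75 1.244
endloop
endfacet
facet normal -0.226 -0.538 -0.812
outer loop
vertex -3.979 -1.512 0.434
vertex -3.082 -1.47 0.156
vertex -3.372 -2.176 0.705
endloop
endfacet
facet normal -0.505 -0.113 0.855
outer loop
vertex -3.979 -1.512 0.434
vertex -3.372 -2.176 0.705
vertex -2.778 -0.75 1.244
endloop
endfacet
facet normal -0.227 -0.538 -0.812
outer loop
vertex -3.372 -2.176 0.705
vertex -3.082 -1.47 0.156
vertex -2.475 -2.135 0.427
endloop
endfacet
facet normal 0.284 -0.440 0.852
outer loop
vertex -3.372 -2.176 0.705
vertex -2.475 -2.135 0.427
vertex -2.778 -0.75 1.244
endloop
endfacet
facet normal -0.227 -0.538 -0.812
outer loop
vertex -2.475 -2.135 0.427
vertex -3.082 -1.47 0.156
vertex -2.185 -1.429 -0.122
endloop
endfacet
facet normal 0.907 -0.048 0.418
outer loop
vertex -2.475 -2.135 0.427
vertex -2.185 -1.429 -0.122
vertex -2.778 -0.75 1.244
endloop
endfacet
facet normal -0.078 0.617 -0.783
outer loop
vertex -1.258 -2.993 -3.478
vertex -1.741 -2.276 -2.865
vertex -0.686 -2.265 -2.961
endloop
endfacet
facet normal 0.763 -0.643 0.062
outer loop
vertex -1.258 -2.993 -3.478
vertex -0.686 -2.265 -2.961
vertex -1.619 -3.244 -1.635
endloop
endfacet
facet normal -0.078 0.617 -0.783
outer loop
vertex -0.686 -2.265 -2.961
vertex -1.741 -2.276 -2.865
vertex -1.169 -1.548 -2.348
endloop
endfacet
facet normal 0.805 0.036 0.593
outer loop
vertex -0.686 -2.265 -2.961
vertex -1.169 -1.548 -2.348
vertex -1.619 -3.244 -1.635
endloop
endfacet
facet normal -0.078 0.617 -0.783
outer loop
vertex -1.169 -1.548 -2.348
vertex -1.741 -2.276 -2.865
vertex -2.224 -1.558 -2.251
endloop
endfacet
facet normal 0.082 0.368 0.926
outer loop
vertex -1.169 -1.548 -2.348
vertex -2.224 -1.558 -2.251
vertex -1.619 -3.244 -1.635
endloop
endfacet
facet normal -0.078 0.617 -0.783
outer loop
vertex -2.224 -1.558 -2.251
vertex -1.741 -2.276 -2.865
vertex -2.797 -2.286 -2.768
endloop
endfacet
facet normal -0.684 0.021 0.729
outer loop
vertex -2.224 -1.558 -2.251
vertex -2.797 -2.286 -2.768
vertex -1.619 -3.244 -1.635
endloop
endfacet
facet normal -0.078 0.617 -0.783
outer loop
vertex -2.797 -2.286 -2.768
vertex -1.741 -2.276 -2.865
vertex -2.314 -3.003 -3.381
endloop
endfacet
facet normal -0.726 -0.658 0.198
outer loop
vertex -2.797 -2.286 -2.768
vertex -2.314 -3.003 -3.381
vertex -1.619 -3.244 -1.635
endloop
endfacet
facet normal -0.078 0.617 -0.783
outer loop
vertex -2.314 -3.003 -3.381
vertex -1.741 -2.276 -2.865
vertex -1.258 -2.993 -3.478
endloop
endfacet
facet normal -0.003 -0.991 -0.136
outer loop
vertex -2.314 -3.003 -3.381
vertex -1.258 -2.993 -3.478
vertex -1.619 -3.244 -1.635
endloop
endfacet

endsolid


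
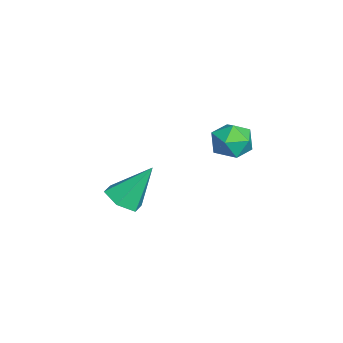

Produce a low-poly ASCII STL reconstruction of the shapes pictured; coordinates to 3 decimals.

solid 
facet normal 0.070 -0.567 -0.821
outer loop
vertex 0.07 -3.511 -4.061
vertex -0.749 -3.282 -4.289
vertex -0.065 -2.801 -4.563
endloop
endfacet
facet normal 0.897 0.356 0.262
outer loop
vertex 0.07 -3.511 -4.061
vertex -0.065 -2.801 -4.563
vertex -0.891 -2.138 -2.631
endloop
endfacet
facet normal 0.070 -0.567 -0.821
outer loop
vertex -0.065 -2.801 -4.563
vertex -0.749 -3.282 -4.289
vertex -0.884 -2.572 -4.791
endloop
endfacet
facet normal 0.312 0.932 -0.186
outer loop
vertex -0.065 -2.801 -4.563
vertex -0.884 -2.572 -4.791
vertex -0.891 -2.138 -2.631
endloop
endfacet
facet normal 0.071 -0.567 -0.821
outer loop
vertex -0.884 -2.572 -4.791
vertex -0.749 -3.282 -4.289
vertex -1.568 -3.054 -4.517
endloop
endfacet
facet normal -0.610 0.776 -0.158
outer loop
vertex -0.884 -2.572 -4.791
vertex -1.568 -3.054 -4.517
vertex -0.891 -2.138 -2.631
endloop
endfacet
facet normal 0.071 -0.567 -0.821
outer loop
vertex -1.568 -3.054 -4.517
vertex -0.749 -3.282 -4.289
vertex -1.432 -3.764 -4.015
endloop
endfacet
facet normal -0.947 0.044 0.319
outer loop
vertex -1.568 -3.054 -4.517
vertex -1.432 -3.764 -4.015
vertex -0.891 -2.138 -2.631
endloop
endfacet
facet normal 0.070 -0.566 -0.821
outer loop
vertex -1.432 -3.764 -4.015
vertex -0.749 -3.282 -4.289
vertex -0.614 -3.993 -3.787
endloop
endfacet
facet normal -0.362 -0.531 0.766
outer loop
vertex -1.432 -3.764 -4.015
vertex -0.614 -3.993 -3.787
vertex -0.891 -2.138 -2.631
endloop
endfacet
facet normal 0.070 -0.566 -0.821
outer loop
vertex -0.614 -3.993 -3.787
vertex -0.749 -3.282 -4.289
vertex 0.07 -3.511 -4.061
endloop
endfacet
facet normal 0.561 -0.376 0.738
outer loop
vertex -0.614 -3.993 -3.787
vertex 0.07 -3.511 -4.061
vertex -0.891 -2.138 -2.631
endloop
endfacet
facet normal 0.099 0.986 0.138
outer loop
vertex 1.836 1.458 0.172
vertex 1.407 1.392 0.954
vertex 2.296 1.307 0.923
endloop
endfacet
facet normal 0.641 0.726 -0.247
outer loop
vertex 1.836 1.458 0.172
vertex 2.296 1.307 0.923
vertex 2.506 0.867 0.174
endloop
endfacet
facet normal 0.370 0.417 -0.830
outer loop
vertex 1.836 1.458 0.172
vertex 2.506 0.867 0.174
vertex 1.747 0.68 -0.258
endloop
endfacet
facet normal -0.341 0.484 -0.806
outer loop
vertex 1.836 1.458 0.172
vertex 1.747 0.68 -0.258
vertex 1.068 1.004 0.224
endloop
endfacet
facet normal -0.508 0.836 -0.208
outer loop
vertex 1.836 1.458 0.172
vertex 1.068 1.004 0.224
vertex 1.407 1.392 0.954
endloop
endfacet
facet normal 0.965 0.222 0.140
outer loop
vertex 2.506 0.867 0.174
vertex 2.296 1.307 0.923
vertex 2.492 0.436 0.956
endloop
endfacet
facet normal 0.088 0.641 0.763
outer loop
vertex 2.296 1.307 0.923
vertex 1.407 1.392 0.954
vertex 1.813 0.76 1.438
endloop
endfacet
facet normal -0.894 0.398 0.204
outer loop
vertex 1.407 1.392 0.954
vertex 1.068 1.004 0.224
vertex 1.054 0.573 1.006
endloop
endfacet
facet normal -0.623 -0.169 -0.764
outer loop
vertex 1.068 1.004 0.224
vertex 1.747 0.68 -0.258
vertex 1.264 0.133 0.257
endloop
endfacet
facet normal 0.526 -0.278 -0.804
outer loop
vertex 1.747 0.68 -0.258
vertex 2.506 0.867 0.174
vertex 2.153 0.048 0.226
endloop
endfacet
facet normal 0.341 -0.484 0.806
outer loop
vertex 1.724 -0.018 1.008
vertex 2.492 0.436 0.956
vertex 1.813 0.76 1.438
endloop
endfacet
facet normal -0.370 -0.417 0.830
outer loop
vertex 1.724 -0.018 1.008
vertex 1.813 0.76 1.438
vertex 1.054 0.573 1.006
endloop
endfacet
facet normal -0.641 -0.726 0.247
outer loop
vertex 1.724 -0.018 1.008
vertex 1.054 0.573 1.006
vertex 1.264 0.133 0.257
endloop
endfacet
facet normal -0.099 -0.986 -0.138
outer loop
vertex 1.724 -0.018 1.008
vertex 1.264 0.133 0.257
vertex 2.153 0.048 0.226
endloop
endfacet
facet normal 0.508 -0.836 0.208
outer loop
vertex 1.724 -0.018 1.008
vertex 2.153 0.048 0.226
vertex 2.492 0.436 0.956
endloop
endfacet
facet normal 0.623 0.169 0.764
outer loop
vertex 1.813 0.76 1.438
vertex 2.492 0.436 0.956
vertex 2.296 1.307 0.923
endloop
endfacet
facet normal -0.526 0.278 0.804
outer loop
vertex 1.054 0.573 1.006
vertex 1.813 0.76 1.438
vertex 1.407 1.392 0.954
endloop
endfacet
facet normal -0.965 -0.222 -0.140
outer loop
vertex 1.264 0.133 0.257
vertex 1.054 0.573 1.006
vertex 1.068 1.004 0.224
endloop
endfacet
facet normal -0.088 -0.641 -0.763
outer loop
vertex 2.153 0.048 0.226
vertex 1.264 0.133 0.257
vertex 1.747 0.68 -0.258
endloop
endfacet
facet normal 0.894 -0.398 -0.204
outer loop
vertex 2.492 0.436 0.956
vertex 2.153 0.048 0.226
vertex 2.506 0.867 0.174
endloop
endfacet

endsolid


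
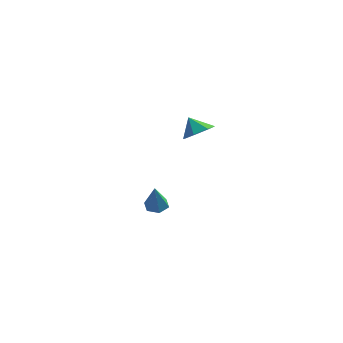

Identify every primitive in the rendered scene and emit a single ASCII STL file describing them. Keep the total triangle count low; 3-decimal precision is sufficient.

solid 
facet normal 0.582 -0.223 -0.782
outer loop
vertex 2.693 0.058 3.915
vertex 2.023 0.439 3.308
vertex 2.779 0.886 3.743
endloop
endfacet
facet normal 0.298 0.164 0.940
outer loop
vertex 2.693 0.058 3.915
vertex 2.779 0.886 3.743
vertex 1.337 0.701 4.232
endloop
endfacet
facet normal 0.582 -0.222 -0.782
outer loop
vertex 2.779 0.886 3.743
vertex 2.023 0.439 3.308
vertex 2.296 1.378 3.244
endloop
endfacet
facet normal 0.118 0.762 0.637
outer loop
vertex 2.779 0.886 3.743
vertex 2.296 1.378 3.244
vertex 1.337 0.701 4.232
endloop
endfacet
facet normal 0.582 -0.222 -0.782
outer loop
vertex 2.296 1.378 3.244
vertex 2.023 0.439 3.308
vertex 1.608 1.162 2.794
endloop
endfacet
facet normal -0.413 0.887 0.206
outer loop
vertex 2.296 1.378 3.244
vertex 1.608 1.162 2.794
vertex 1.337 0.701 4.232
endloop
endfacet
facet normal 0.582 -0.223 -0.783
outer loop
vertex 1.608 1.162 2.794
vertex 2.023 0.439 3.308
vertex 1.232 0.401 2.731
endloop
endfacet
facet normal -0.895 0.445 -0.026
outer loop
vertex 1.608 1.162 2.794
vertex 1.232 0.401 2.731
vertex 1.337 0.701 4.232
endloop
endfacet
facet normal 0.581 -0.223 -0.782
outer loop
vertex 1.232 0.401 2.731
vertex 2.023 0.439 3.308
vertex 1.452 -0.331 3.103
endloop
endfacet
facet normal -0.966 -0.232 0.114
outer loop
vertex 1.232 0.401 2.731
vertex 1.452 -0.331 3.103
vertex 1.337 0.701 4.232
endloop
endfacet
facet normal 0.582 -0.223 -0.782
outer loop
vertex 1.452 -0.331 3.103
vertex 2.023 0.439 3.308
vertex 2.102 -0.484 3.63
endloop
endfacet
facet normal -0.572 -0.634 0.521
outer loop
vertex 1.452 -0.331 3.103
vertex 2.102 -0.484 3.63
vertex 1.337 0.701 4.232
endloop
endfacet
facet normal 0.582 -0.223 -0.782
outer loop
vertex 2.102 -0.484 3.63
vertex 2.023 0.439 3.308
vertex 2.693 0.058 3.915
endloop
endfacet
facet normal -0.009 -0.458 0.889
outer loop
vertex 2.102 -0.484 3.63
vertex 2.693 0.058 3.915
vertex 1.337 0.701 4.232
endloop
endfacet
facet normal -0.094 0.362 -0.927
outer loop
vertex -0.983 3.615 -4.772
vertex -1.719 3.554 -4.721
vertex -1.384 4.179 -4.511
endloop
endfacet
facet normal 0.821 0.392 0.415
outer loop
vertex -0.983 3.615 -4.772
vertex -1.384 4.179 -4.511
vertex -1.541 2.866 -2.959
endloop
endfacet
facet normal -0.093 0.362 -0.928
outer loop
vertex -1.384 4.179 -4.511
vertex -1.719 3.554 -4.721
vertex -2.12 4.118 -4.461
endloop
endfacet
facet normal -0.020 0.764 0.645
outer loop
vertex -1.384 4.179 -4.511
vertex -2.12 4.118 -4.461
vertex -1.541 2.866 -2.959
endloop
endfacet
facet normal -0.093 0.361 -0.928
outer loop
vertex -2.12 4.118 -4.461
vertex -1.719 3.554 -4.721
vertex -2.455 3.492 -4.671
endloop
endfacet
facet normal -0.810 0.257 0.527
outer loop
vertex -2.12 4.118 -4.461
vertex -2.455 3.492 -4.671
vertex -1.541 2.866 -2.959
endloop
endfacet
facet normal -0.093 0.361 -0.928
outer loop
vertex -2.455 3.492 -4.671
vertex -1.719 3.554 -4.721
vertex -2.053 2.928 -4.931
endloop
endfacet
facet normal -0.761 -0.624 0.178
outer loop
vertex -2.455 3.492 -4.671
vertex -2.053 2.928 -4.931
vertex -1.541 2.866 -2.959
endloop
endfacet
facet normal -0.094 0.362 -0.928
outer loop
vertex -2.053 2.928 -4.931
vertex -1.719 3.554 -4.721
vertex -1.318 2.989 -4.982
endloop
endfacet
facet normal 0.079 -0.996 -0.052
outer loop
vertex -2.053 2.928 -4.931
vertex -1.318 2.989 -4.982
vertex -1.541 2.866 -2.959
endloop
endfacet
facet normal -0.094 0.362 -0.928
outer loop
vertex -1.318 2.989 -4.982
vertex -1.719 3.554 -4.721
vertex -0.983 3.615 -4.772
endloop
endfacet
facet normal 0.870 -0.488 0.066
outer loop
vertex -1.318 2.989 -4.982
vertex -0.983 3.615 -4.772
vertex -1.541 2.866 -2.959
endloop
endfacet

endsolid


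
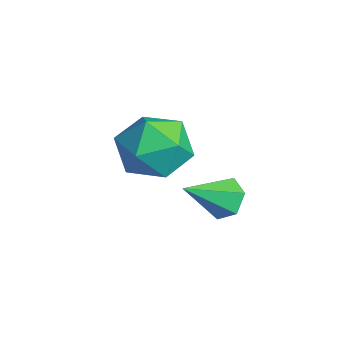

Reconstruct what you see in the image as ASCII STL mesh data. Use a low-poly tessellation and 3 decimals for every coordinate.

solid 
facet normal -0.710 0.618 0.339
outer loop
vertex -3.673 1.597 -2.307
vertex -3.925 0.808 -1.396
vertex -3.081 1.688 -1.232
endloop
endfacet
facet normal -0.186 0.982 0.019
outer loop
vertex -3.673 1.597 -2.307
vertex -3.081 1.688 -1.232
vertex -2.465 1.825 -2.288
endloop
endfacet
facet normal -0.131 0.747 -0.652
outer loop
vertex -3.673 1.597 -2.307
vertex -2.465 1.825 -2.288
vertex -2.928 1.03 -3.105
endloop
endfacet
facet normal -0.621 0.236 -0.747
outer loop
vertex -3.673 1.597 -2.307
vertex -2.928 1.03 -3.105
vertex -3.83 0.402 -2.554
endloop
endfacet
facet normal -0.978 0.156 -0.135
outer loop
vertex -3.673 1.597 -2.307
vertex -3.83 0.402 -2.554
vertex -3.925 0.808 -1.396
endloop
endfacet
facet normal 0.425 0.832 0.356
outer loop
vertex -2.465 1.825 -2.288
vertex -3.081 1.688 -1.232
vertex -1.97 1.178 -1.366
endloop
endfacet
facet normal -0.422 0.242 0.873
outer loop
vertex -3.081 1.688 -1.232
vertex -3.925 0.808 -1.396
vertex -2.872 0.55 -0.815
endloop
endfacet
facet normal -0.857 -0.504 0.106
outer loop
vertex -3.925 0.808 -1.396
vertex -3.83 0.402 -2.554
vertex -3.335 -0.245 -1.632
endloop
endfacet
facet normal -0.279 -0.375 -0.884
outer loop
vertex -3.83 0.402 -2.554
vertex -2.928 1.03 -3.105
vertex -2.719 -0.108 -2.688
endloop
endfacet
facet normal 0.513 0.451 -0.730
outer loop
vertex -2.928 1.03 -3.105
vertex -2.465 1.825 -2.288
vertex -1.875 0.772 -2.524
endloop
endfacet
facet normal 0.621 -0.236 0.747
outer loop
vertex -2.127 -0.017 -1.613
vertex -1.97 1.178 -1.366
vertex -2.872 0.55 -0.815
endloop
endfacet
facet normal 0.131 -0.747 0.652
outer loop
vertex -2.127 -0.017 -1.613
vertex -2.872 0.55 -0.815
vertex -3.335 -0.245 -1.632
endloop
endfacet
facet normal 0.186 -0.982 -0.019
outer loop
vertex -2.127 -0.017 -1.613
vertex -3.335 -0.245 -1.632
vertex -2.719 -0.108 -2.688
endloop
endfacet
facet normal 0.710 -0.618 -0.339
outer loop
vertex -2.127 -0.017 -1.613
vertex -2.719 -0.108 -2.688
vertex -1.875 0.772 -2.524
endloop
endfacet
facet normal 0.978 -0.156 0.135
outer loop
vertex -2.127 -0.017 -1.613
vertex -1.875 0.772 -2.524
vertex -1.97 1.178 -1.366
endloop
endfacet
facet normal 0.279 0.375 0.884
outer loop
vertex -2.872 0.55 -0.815
vertex -1.97 1.178 -1.366
vertex -3.081 1.688 -1.232
endloop
endfacet
facet normal -0.513 -0.451 0.730
outer loop
vertex -3.335 -0.245 -1.632
vertex -2.872 0.55 -0.815
vertex -3.925 0.808 -1.396
endloop
endfacet
facet normal -0.425 -0.832 -0.356
outer loop
vertex -2.719 -0.108 -2.688
vertex -3.335 -0.245 -1.632
vertex -3.83 0.402 -2.554
endloop
endfacet
facet normal 0.422 -0.242 -0.873
outer loop
vertex -1.875 0.772 -2.524
vertex -2.719 -0.108 -2.688
vertex -2.928 1.03 -3.105
endloop
endfacet
facet normal 0.857 0.504 -0.106
outer loop
vertex -1.97 1.178 -1.366
vertex -1.875 0.772 -2.524
vertex -2.465 1.825 -2.288
endloop
endfacet
facet normal -0.148 0.799 -0.583
outer loop
vertex 0.254 1.467 -2.882
vertex -0.034 1.814 -2.333
vertex 0.665 1.856 -2.453
endloop
endfacet
facet normal 0.804 -0.509 -0.308
outer loop
vertex 0.254 1.467 -2.882
vertex 0.665 1.856 -2.453
vertex 0.214 0.486 -1.367
endloop
endfacet
facet normal -0.148 0.800 -0.582
outer loop
vertex 0.665 1.856 -2.453
vertex -0.034 1.814 -2.333
vertex 0.377 2.202 -1.904
endloop
endfacet
facet normal 0.897 0.052 0.438
outer loop
vertex 0.665 1.856 -2.453
vertex 0.377 2.202 -1.904
vertex 0.214 0.486 -1.367
endloop
endfacet
facet normal -0.148 0.800 -0.582
outer loop
vertex 0.377 2.202 -1.904
vertex -0.034 1.814 -2.333
vertex -0.321 2.16 -1.784
endloop
endfacet
facet normal 0.146 0.283 0.948
outer loop
vertex 0.377 2.202 -1.904
vertex -0.321 2.16 -1.784
vertex 0.214 0.486 -1.367
endloop
endfacet
facet normal -0.149 0.799 -0.582
outer loop
vertex -0.321 2.16 -1.784
vertex -0.034 1.814 -2.333
vertex -0.732 1.771 -2.213
endloop
endfacet
facet normal -0.700 -0.046 0.713
outer loop
vertex -0.321 2.16 -1.784
vertex -0.732 1.771 -2.213
vertex 0.214 0.486 -1.367
endloop
endfacet
facet normal -0.149 0.799 -0.582
outer loop
vertex -0.732 1.771 -2.213
vertex -0.034 1.814 -2.333
vertex -0.444 1.425 -2.762
endloop
endfacet
facet normal -0.794 -0.607 -0.034
outer loop
vertex -0.732 1.771 -2.213
vertex -0.444 1.425 -2.762
vertex 0.214 0.486 -1.367
endloop
endfacet
facet normal -0.148 0.799 -0.583
outer loop
vertex -0.444 1.425 -2.762
vertex -0.034 1.814 -2.333
vertex 0.254 1.467 -2.882
endloop
endfacet
facet normal -0.043 -0.838 -0.544
outer loop
vertex -0.444 1.425 -2.762
vertex 0.254 1.467 -2.882
vertex 0.214 0.486 -1.367
endloop
endfacet

endsolid


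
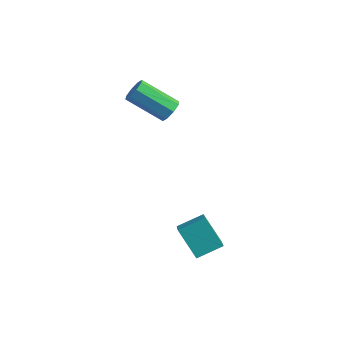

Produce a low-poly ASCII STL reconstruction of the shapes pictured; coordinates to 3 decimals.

solid 
facet normal 0.757 0.342 -0.557
outer loop
vertex -0.788 4.341 0.948
vertex -1.096 4.212 0.45
vertex -1.049 4.691 0.808
endloop
endfacet
facet normal 0.321 0.548 0.773
outer loop
vertex -0.788 4.341 0.948
vertex -1.049 4.691 0.808
vertex -2.256 3.677 2.028
endloop
endfacet
facet normal 0.320 0.549 0.772
outer loop
vertex -2.256 3.677 2.028
vertex -1.049 4.691 0.808
vertex -2.518 4.027 1.888
endloop
endfacet
facet normal -0.756 -0.343 0.557
outer loop
vertex -2.256 3.677 2.028
vertex -2.518 4.027 1.888
vertex -2.564 3.548 1.53
endloop
endfacet
facet normal 0.757 0.342 -0.557
outer loop
vertex -1.049 4.691 0.808
vertex -1.096 4.212 0.45
vertex -1.338 4.761 0.458
endloop
endfacet
facet normal -0.176 0.927 0.331
outer loop
vertex -1.049 4.691 0.808
vertex -1.338 4.761 0.458
vertex -2.518 4.027 1.888
endloop
endfacet
facet normal -0.176 0.927 0.331
outer loop
vertex -2.518 4.027 1.888
vertex -1.338 4.761 0.458
vertex -2.807 4.097 1.538
endloop
endfacet
facet normal -0.757 -0.343 0.556
outer loop
vertex -2.518 4.027 1.888
vertex -2.807 4.097 1.538
vertex -2.564 3.548 1.53
endloop
endfacet
facet normal 0.757 0.342 -0.556
outer loop
vertex -1.338 4.761 0.458
vertex -1.096 4.212 0.45
vertex -1.485 4.509 0.103
endloop
endfacet
facet normal -0.570 0.763 -0.306
outer loop
vertex -1.338 4.761 0.458
vertex -1.485 4.509 0.103
vertex -2.807 4.097 1.538
endloop
endfacet
facet normal -0.570 0.763 -0.306
outer loop
vertex -2.807 4.097 1.538
vertex -1.485 4.509 0.103
vertex -2.954 3.845 1.183
endloop
endfacet
facet normal -0.757 -0.343 0.557
outer loop
vertex -2.807 4.097 1.538
vertex -2.954 3.845 1.183
vertex -2.564 3.548 1.53
endloop
endfacet
facet normal 0.757 0.341 -0.557
outer loop
vertex -1.485 4.509 0.103
vertex -1.096 4.212 0.45
vertex -1.404 4.083 -0.048
endloop
endfacet
facet normal -0.629 0.151 -0.763
outer loop
vertex -1.485 4.509 0.103
vertex -1.404 4.083 -0.048
vertex -2.954 3.845 1.183
endloop
endfacet
facet normal -0.629 0.149 -0.763
outer loop
vertex -2.954 3.845 1.183
vertex -1.404 4.083 -0.048
vertex -2.872 3.419 1.032
endloop
endfacet
facet normal -0.757 -0.343 0.557
outer loop
vertex -2.954 3.845 1.183
vertex -2.872 3.419 1.032
vertex -2.564 3.548 1.53
endloop
endfacet
facet normal 0.756 0.343 -0.557
outer loop
vertex -1.404 4.083 -0.048
vertex -1.096 4.212 0.45
vertex -1.142 3.733 0.092
endloop
endfacet
facet normal -0.320 -0.549 -0.772
outer loop
vertex -1.404 4.083 -0.048
vertex -1.142 3.733 0.092
vertex -2.872 3.419 1.032
endloop
endfacet
facet normal -0.320 -0.548 -0.773
outer loop
vertex -2.872 3.419 1.032
vertex -1.142 3.733 0.092
vertex -2.611 3.069 1.172
endloop
endfacet
facet normal -0.757 -0.342 0.557
outer loop
vertex -2.872 3.419 1.032
vertex -2.611 3.069 1.172
vertex -2.564 3.548 1.53
endloop
endfacet
facet normal 0.757 0.343 -0.556
outer loop
vertex -1.142 3.733 0.092
vertex -1.096 4.212 0.45
vertex -0.853 3.663 0.442
endloop
endfacet
facet normal 0.176 -0.927 -0.331
outer loop
vertex -1.142 3.733 0.092
vertex -0.853 3.663 0.442
vertex -2.611 3.069 1.172
endloop
endfacet
facet normal 0.176 -0.927 -0.331
outer loop
vertex -2.611 3.069 1.172
vertex -0.853 3.663 0.442
vertex -2.322 2.999 1.522
endloop
endfacet
facet normal -0.757 -0.342 0.557
outer loop
vertex -2.611 3.069 1.172
vertex -2.322 2.999 1.522
vertex -2.564 3.548 1.53
endloop
endfacet
facet normal 0.757 0.343 -0.557
outer loop
vertex -0.853 3.663 0.442
vertex -1.096 4.212 0.45
vertex -0.706 3.915 0.797
endloop
endfacet
facet normal 0.570 -0.763 0.306
outer loop
vertex -0.853 3.663 0.442
vertex -0.706 3.915 0.797
vertex -2.322 2.999 1.522
endloop
endfacet
facet normal 0.570 -0.763 0.306
outer loop
vertex -2.322 2.999 1.522
vertex -0.706 3.915 0.797
vertex -2.175 3.251 1.877
endloop
endfacet
facet normal -0.757 -0.342 0.556
outer loop
vertex -2.322 2.999 1.522
vertex -2.175 3.251 1.877
vertex -2.564 3.548 1.53
endloop
endfacet
facet normal 0.757 0.343 -0.557
outer loop
vertex -0.706 3.915 0.797
vertex -1.096 4.212 0.45
vertex -0.788 4.341 0.948
endloop
endfacet
facet normal 0.629 -0.150 0.763
outer loop
vertex -0.706 3.915 0.797
vertex -0.788 4.341 0.948
vertex -2.175 3.251 1.877
endloop
endfacet
facet normal 0.629 -0.151 0.763
outer loop
vertex -2.175 3.251 1.877
vertex -0.788 4.341 0.948
vertex -2.256 3.677 2.028
endloop
endfacet
facet normal -0.757 -0.341 0.557
outer loop
vertex -2.175 3.251 1.877
vertex -2.256 3.677 2.028
vertex -2.564 3.548 1.53
endloop
endfacet
facet normal -0.503 -0.774 -0.385
outer loop
vertex 2.09 0.736 -3.261
vertex 1.595 1.28 -3.707
vertex 3.115 0.673 -4.474
endloop
endfacet
facet normal 0.575 -0.633 0.519
outer loop
vertex 3.745 1.64 -3.993
vertex 2.09 0.736 -3.261
vertex 3.115 0.673 -4.474
endloop
endfacet
facet normal -0.503 -0.773 -0.386
outer loop
vertex 3.115 0.673 -4.474
vertex 1.595 1.28 -3.707
vertex 2.621 1.217 -4.92
endloop
endfacet
facet normal 0.645 -0.040 -0.763
outer loop
vertex 2.621 1.217 -4.92
vertex 3.745 1.64 -3.993
vertex 3.115 0.673 -4.474
endloop
endfacet
facet normal -0.644 0.040 0.764
outer loop
vertex 2.09 0.736 -3.261
vertex 2.225 2.247 -3.226
vertex 1.595 1.28 -3.707
endloop
endfacet
facet normal 0.575 -0.632 0.519
outer loop
vertex 2.719 1.703 -2.78
vertex 2.09 0.736 -3.261
vertex 3.745 1.64 -3.993
endloop
endfacet
facet normal -0.645 0.040 0.763
outer loop
vertex 2.719 1.703 -2.78
vertex 2.225 2.247 -3.226
vertex 2.09 0.736 -3.261
endloop
endfacet
facet normal -0.575 0.633 -0.519
outer loop
vertex 1.595 1.28 -3.707
vertex 2.225 2.247 -3.226
vertex 2.621 1.217 -4.92
endloop
endfacet
facet normal 0.645 -0.039 -0.764
outer loop
vertex 3.25 2.184 -4.439
vertex 3.745 1.64 -3.993
vertex 2.621 1.217 -4.92
endloop
endfacet
facet normal -0.575 0.632 -0.519
outer loop
vertex 2.621 1.217 -4.92
vertex 2.225 2.247 -3.226
vertex 3.25 2.184 -4.439
endloop
endfacet
facet normal 0.503 0.774 0.385
outer loop
vertex 3.25 2.184 -4.439
vertex 2.719 1.703 -2.78
vertex 3.745 1.64 -3.993
endloop
endfacet
facet normal 0.504 0.773 0.385
outer loop
vertex 2.225 2.247 -3.226
vertex 2.719 1.703 -2.78
vertex 3.25 2.184 -4.439
endloop
endfacet

endsolid


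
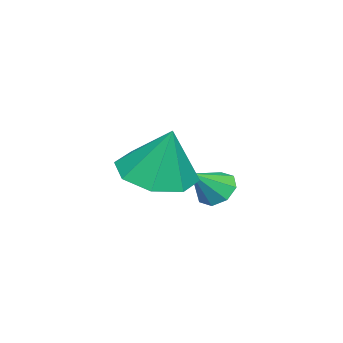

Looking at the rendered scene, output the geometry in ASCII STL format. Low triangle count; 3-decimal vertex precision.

solid 
facet normal -0.174 -0.325 -0.930
outer loop
vertex -0.542 -3.45 -3.148
vertex -1.458 -3.689 -2.893
vertex -1.026 -2.887 -3.254
endloop
endfacet
facet normal 0.725 0.660 0.198
outer loop
vertex -0.542 -3.45 -3.148
vertex -1.026 -2.887 -3.254
vertex -1.202 -3.211 -1.527
endloop
endfacet
facet normal -0.174 -0.325 -0.930
outer loop
vertex -1.026 -2.887 -3.254
vertex -1.458 -3.689 -2.893
vertex -1.763 -2.793 -3.149
endloop
endfacet
facet normal 0.152 0.969 0.197
outer loop
vertex -1.026 -2.887 -3.254
vertex -1.763 -2.793 -3.149
vertex -1.202 -3.211 -1.527
endloop
endfacet
facet normal -0.174 -0.325 -0.930
outer loop
vertex -1.763 -2.793 -3.149
vertex -1.458 -3.689 -2.893
vertex -2.321 -3.224 -2.894
endloop
endfacet
facet normal -0.458 0.810 0.367
outer loop
vertex -1.763 -2.793 -3.149
vertex -2.321 -3.224 -2.894
vertex -1.202 -3.211 -1.527
endloop
endfacet
facet normal -0.174 -0.325 -0.930
outer loop
vertex -2.321 -3.224 -2.894
vertex -1.458 -3.689 -2.893
vertex -2.374 -3.928 -2.638
endloop
endfacet
facet normal -0.745 0.277 0.607
outer loop
vertex -2.321 -3.224 -2.894
vertex -2.374 -3.928 -2.638
vertex -1.202 -3.211 -1.527
endloop
endfacet
facet normal -0.174 -0.325 -0.930
outer loop
vertex -2.374 -3.928 -2.638
vertex -1.458 -3.689 -2.893
vertex -1.89 -4.491 -2.532
endloop
endfacet
facet normal -0.542 -0.319 0.778
outer loop
vertex -2.374 -3.928 -2.638
vertex -1.89 -4.491 -2.532
vertex -1.202 -3.211 -1.527
endloop
endfacet
facet normal -0.173 -0.325 -0.930
outer loop
vertex -1.89 -4.491 -2.532
vertex -1.458 -3.689 -2.893
vertex -1.153 -4.584 -2.637
endloop
endfacet
facet normal 0.032 -0.628 0.778
outer loop
vertex -1.89 -4.491 -2.532
vertex -1.153 -4.584 -2.637
vertex -1.202 -3.211 -1.527
endloop
endfacet
facet normal -0.174 -0.325 -0.930
outer loop
vertex -1.153 -4.584 -2.637
vertex -1.458 -3.689 -2.893
vertex -0.595 -4.153 -2.892
endloop
endfacet
facet normal 0.640 -0.469 0.608
outer loop
vertex -1.153 -4.584 -2.637
vertex -0.595 -4.153 -2.892
vertex -1.202 -3.211 -1.527
endloop
endfacet
facet normal -0.174 -0.325 -0.929
outer loop
vertex -0.595 -4.153 -2.892
vertex -1.458 -3.689 -2.893
vertex -0.542 -3.45 -3.148
endloop
endfacet
facet normal 0.928 0.064 0.368
outer loop
vertex -0.595 -4.153 -2.892
vertex -0.542 -3.45 -3.148
vertex -1.202 -3.211 -1.527
endloop
endfacet
facet normal -0.670 0.344 -0.658
outer loop
vertex -3.511 -3.173 -4.618
vertex -3.919 -3.211 -4.222
vertex -3.552 -2.807 -4.385
endloop
endfacet
facet normal 0.959 0.220 -0.177
outer loop
vertex -3.511 -3.173 -4.618
vertex -3.552 -2.807 -4.385
vertex -3.221 -3.569 -3.538
endloop
endfacet
facet normal -0.670 0.344 -0.658
outer loop
vertex -3.552 -2.807 -4.385
vertex -3.919 -3.211 -4.222
vertex -3.808 -2.677 -4.056
endloop
endfacet
facet normal 0.708 0.640 0.299
outer loop
vertex -3.552 -2.807 -4.385
vertex -3.808 -2.677 -4.056
vertex -3.221 -3.569 -3.538
endloop
endfacet
facet normal -0.671 0.344 -0.657
outer loop
vertex -3.808 -2.677 -4.056
vertex -3.919 -3.211 -4.222
vertex -4.129 -2.861 -3.824
endloop
endfacet
facet normal 0.219 0.594 0.774
outer loop
vertex -3.808 -2.677 -4.056
vertex -4.129 -2.861 -3.824
vertex -3.221 -3.569 -3.538
endloop
endfacet
facet normal -0.672 0.344 -0.656
outer loop
vertex -4.129 -2.861 -3.824
vertex -3.919 -3.211 -4.222
vertex -4.327 -3.25 -3.825
endloop
endfacet
facet normal -0.220 0.109 0.969
outer loop
vertex -4.129 -2.861 -3.824
vertex -4.327 -3.25 -3.825
vertex -3.221 -3.569 -3.538
endloop
endfacet
facet normal -0.671 0.344 -0.656
outer loop
vertex -4.327 -3.25 -3.825
vertex -3.919 -3.211 -4.222
vertex -4.286 -3.616 -4.059
endloop
endfacet
facet normal -0.353 -0.532 0.770
outer loop
vertex -4.327 -3.25 -3.825
vertex -4.286 -3.616 -4.059
vertex -3.221 -3.569 -3.538
endloop
endfacet
facet normal -0.671 0.344 -0.657
outer loop
vertex -4.286 -3.616 -4.059
vertex -3.919 -3.211 -4.222
vertex -4.03 -3.745 -4.388
endloop
endfacet
facet normal -0.102 -0.951 0.294
outer loop
vertex -4.286 -3.616 -4.059
vertex -4.03 -3.745 -4.388
vertex -3.221 -3.569 -3.538
endloop
endfacet
facet normal -0.670 0.344 -0.658
outer loop
vertex -4.03 -3.745 -4.388
vertex -3.919 -3.211 -4.222
vertex -3.709 -3.562 -4.619
endloop
endfacet
facet normal 0.386 -0.905 -0.180
outer loop
vertex -4.03 -3.745 -4.388
vertex -3.709 -3.562 -4.619
vertex -3.221 -3.569 -3.538
endloop
endfacet
facet normal -0.670 0.343 -0.658
outer loop
vertex -3.709 -3.562 -4.619
vertex -3.919 -3.211 -4.222
vertex -3.511 -3.173 -4.618
endloop
endfacet
facet normal 0.826 -0.420 -0.376
outer loop
vertex -3.709 -3.562 -4.619
vertex -3.511 -3.173 -4.618
vertex -3.221 -3.569 -3.538
endloop
endfacet

endsolid


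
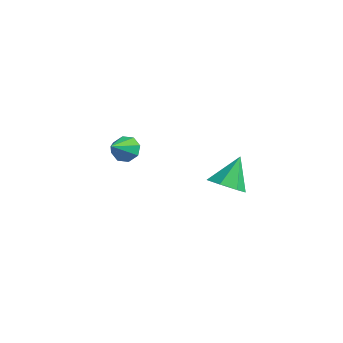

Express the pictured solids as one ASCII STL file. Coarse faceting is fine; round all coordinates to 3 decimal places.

solid 
facet normal 0.136 -0.550 -0.824
outer loop
vertex -2.637 3.97 -2.582
vertex -3.389 3.309 -2.265
vertex -3.482 4.172 -2.856
endloop
endfacet
facet normal 0.253 0.965 -0.068
outer loop
vertex -2.637 3.97 -2.582
vertex -3.482 4.172 -2.856
vertex -3.651 4.371 -0.675
endloop
endfacet
facet normal 0.136 -0.550 -0.824
outer loop
vertex -3.482 4.172 -2.856
vertex -3.389 3.309 -2.265
vertex -4.257 3.724 -2.685
endloop
endfacet
facet normal -0.516 0.848 -0.117
outer loop
vertex -3.482 4.172 -2.856
vertex -4.257 3.724 -2.685
vertex -3.651 4.371 -0.675
endloop
endfacet
facet normal 0.136 -0.550 -0.824
outer loop
vertex -4.257 3.724 -2.685
vertex -3.389 3.309 -2.265
vertex -4.378 2.964 -2.198
endloop
endfacet
facet normal -0.941 0.275 0.195
outer loop
vertex -4.257 3.724 -2.685
vertex -4.378 2.964 -2.198
vertex -3.651 4.371 -0.675
endloop
endfacet
facet normal 0.136 -0.550 -0.824
outer loop
vertex -4.378 2.964 -2.198
vertex -3.389 3.309 -2.265
vertex -3.754 2.464 -1.761
endloop
endfacet
facet normal -0.703 -0.323 0.634
outer loop
vertex -4.378 2.964 -2.198
vertex -3.754 2.464 -1.761
vertex -3.651 4.371 -0.675
endloop
endfacet
facet normal 0.135 -0.550 -0.824
outer loop
vertex -3.754 2.464 -1.761
vertex -3.389 3.309 -2.265
vertex -2.855 2.6 -1.704
endloop
endfacet
facet normal 0.020 -0.496 0.868
outer loop
vertex -3.754 2.464 -1.761
vertex -2.855 2.6 -1.704
vertex -3.651 4.371 -0.675
endloop
endfacet
facet normal 0.136 -0.550 -0.824
outer loop
vertex -2.855 2.6 -1.704
vertex -3.389 3.309 -2.265
vertex -2.358 3.27 -2.069
endloop
endfacet
facet normal 0.682 -0.113 0.722
outer loop
vertex -2.855 2.6 -1.704
vertex -2.358 3.27 -2.069
vertex -3.651 4.371 -0.675
endloop
endfacet
facet normal 0.136 -0.550 -0.824
outer loop
vertex -2.358 3.27 -2.069
vertex -3.389 3.309 -2.265
vertex -2.637 3.97 -2.582
endloop
endfacet
facet normal 0.786 0.537 0.305
outer loop
vertex -2.358 3.27 -2.069
vertex -2.637 3.97 -2.582
vertex -3.651 4.371 -0.675
endloop
endfacet
facet normal -0.360 0.782 -0.508
outer loop
vertex -2.788 -1.936 2.292
vertex -3.317 -2.391 1.966
vertex -3.287 -1.962 2.605
endloop
endfacet
facet normal 0.512 0.208 0.833
outer loop
vertex -2.788 -1.936 2.292
vertex -3.287 -1.962 2.605
vertex -2.803 -3.509 2.694
endloop
endfacet
facet normal -0.360 0.782 -0.508
outer loop
vertex -3.287 -1.962 2.605
vertex -3.317 -2.391 1.966
vertex -3.803 -2.239 2.544
endloop
endfacet
facet normal -0.127 0.017 0.992
outer loop
vertex -3.287 -1.962 2.605
vertex -3.803 -2.239 2.544
vertex -2.803 -3.509 2.694
endloop
endfacet
facet normal -0.359 0.783 -0.508
outer loop
vertex -3.803 -2.239 2.544
vertex -3.317 -2.391 1.966
vertex -4.035 -2.605 2.144
endloop
endfacet
facet normal -0.598 -0.388 0.702
outer loop
vertex -3.803 -2.239 2.544
vertex -4.035 -2.605 2.144
vertex -2.803 -3.509 2.694
endloop
endfacet
facet normal -0.359 0.783 -0.508
outer loop
vertex -4.035 -2.605 2.144
vertex -3.317 -2.391 1.966
vertex -3.846 -2.845 1.641
endloop
endfacet
facet normal -0.624 -0.770 0.133
outer loop
vertex -4.035 -2.605 2.144
vertex -3.846 -2.845 1.641
vertex -2.803 -3.509 2.694
endloop
endfacet
facet normal -0.360 0.783 -0.508
outer loop
vertex -3.846 -2.845 1.641
vertex -3.317 -2.391 1.966
vertex -3.347 -2.819 1.328
endloop
endfacet
facet normal -0.192 -0.905 -0.381
outer loop
vertex -3.846 -2.845 1.641
vertex -3.347 -2.819 1.328
vertex -2.803 -3.509 2.694
endloop
endfacet
facet normal -0.360 0.783 -0.508
outer loop
vertex -3.347 -2.819 1.328
vertex -3.317 -2.391 1.966
vertex -2.831 -2.542 1.389
endloop
endfacet
facet normal 0.447 -0.714 -0.539
outer loop
vertex -3.347 -2.819 1.328
vertex -2.831 -2.542 1.389
vertex -2.803 -3.509 2.694
endloop
endfacet
facet normal -0.360 0.783 -0.508
outer loop
vertex -2.831 -2.542 1.389
vertex -3.317 -2.391 1.966
vertex -2.599 -2.176 1.789
endloop
endfacet
facet normal 0.918 -0.310 -0.249
outer loop
vertex -2.831 -2.542 1.389
vertex -2.599 -2.176 1.789
vertex -2.803 -3.509 2.694
endloop
endfacet
facet normal -0.360 0.782 -0.508
outer loop
vertex -2.599 -2.176 1.789
vertex -3.317 -2.391 1.966
vertex -2.788 -1.936 2.292
endloop
endfacet
facet normal 0.945 0.073 0.320
outer loop
vertex -2.599 -2.176 1.789
vertex -2.788 -1.936 2.292
vertex -2.803 -3.509 2.694
endloop
endfacet

endsolid
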